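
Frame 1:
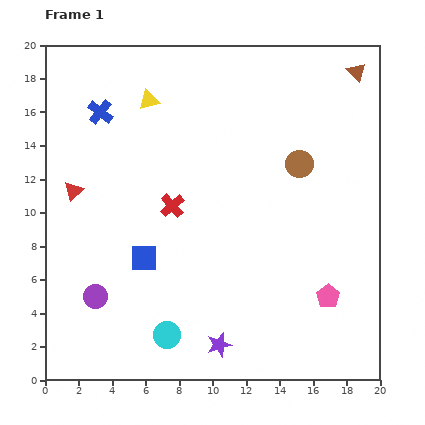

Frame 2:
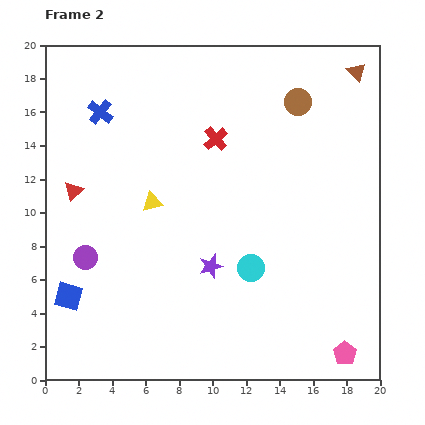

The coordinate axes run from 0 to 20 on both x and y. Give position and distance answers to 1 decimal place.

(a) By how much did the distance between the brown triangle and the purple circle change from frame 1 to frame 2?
-1.0

Distance in frame 1: 20.6. Distance in frame 2: 19.6.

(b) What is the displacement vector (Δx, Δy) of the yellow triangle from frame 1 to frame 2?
(0.2, -6.1)

The yellow triangle was at (6.2, 16.7) in frame 1 and (6.4, 10.6) in frame 2.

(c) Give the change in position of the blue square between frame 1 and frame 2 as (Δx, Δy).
(-4.5, -2.3)

The blue square was at (5.9, 7.3) in frame 1 and (1.4, 5.0) in frame 2.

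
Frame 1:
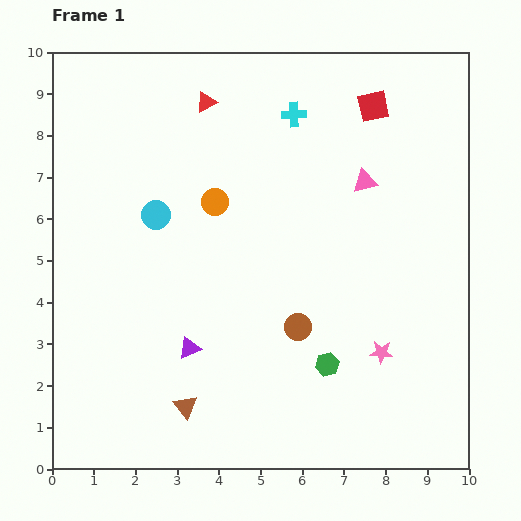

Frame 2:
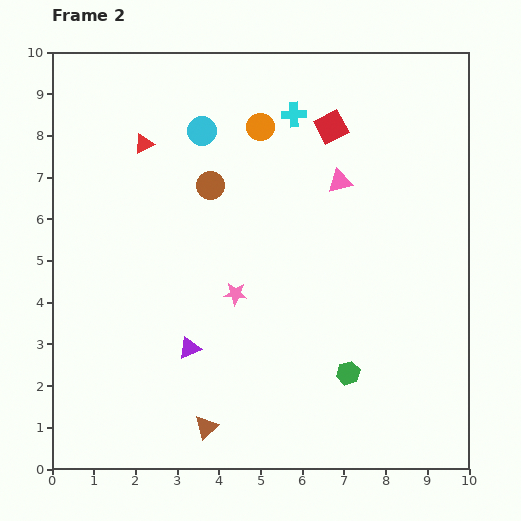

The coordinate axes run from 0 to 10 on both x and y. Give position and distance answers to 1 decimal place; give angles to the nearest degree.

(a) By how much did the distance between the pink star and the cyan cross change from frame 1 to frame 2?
-1.6

Distance in frame 1: 6.1. Distance in frame 2: 4.5.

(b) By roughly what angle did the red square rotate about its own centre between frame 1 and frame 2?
15° counter-clockwise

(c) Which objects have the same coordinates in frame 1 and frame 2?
the cyan cross, the purple triangle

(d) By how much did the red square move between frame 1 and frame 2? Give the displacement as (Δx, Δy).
(-1.0, -0.5)

The red square was at (7.7, 8.7) in frame 1 and (6.7, 8.2) in frame 2.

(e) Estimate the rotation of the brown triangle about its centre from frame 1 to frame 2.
26° clockwise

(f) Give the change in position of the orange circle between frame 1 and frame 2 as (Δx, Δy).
(1.1, 1.8)

The orange circle was at (3.9, 6.4) in frame 1 and (5.0, 8.2) in frame 2.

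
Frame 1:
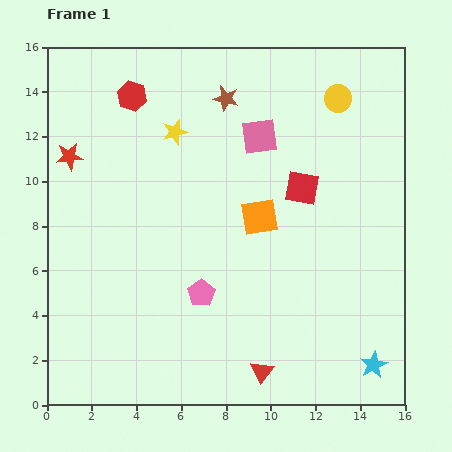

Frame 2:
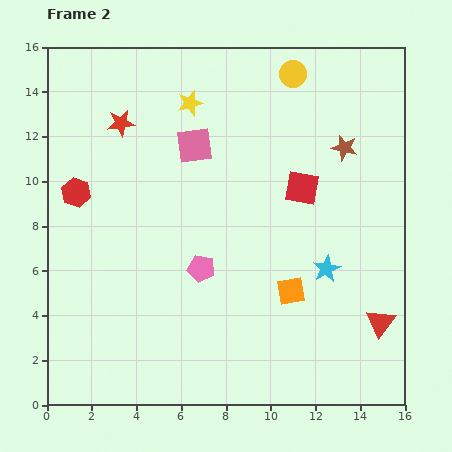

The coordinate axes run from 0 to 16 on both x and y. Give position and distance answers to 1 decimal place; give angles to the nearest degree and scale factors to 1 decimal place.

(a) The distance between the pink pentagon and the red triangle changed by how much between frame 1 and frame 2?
+4.0

Distance in frame 1: 4.4. Distance in frame 2: 8.4.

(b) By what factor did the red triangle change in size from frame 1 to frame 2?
1.3×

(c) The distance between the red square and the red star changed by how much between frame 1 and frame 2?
-1.9

Distance in frame 1: 10.5. Distance in frame 2: 8.6.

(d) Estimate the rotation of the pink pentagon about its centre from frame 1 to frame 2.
26° counter-clockwise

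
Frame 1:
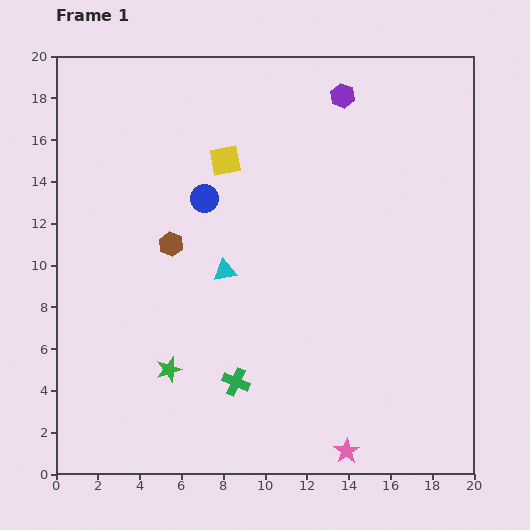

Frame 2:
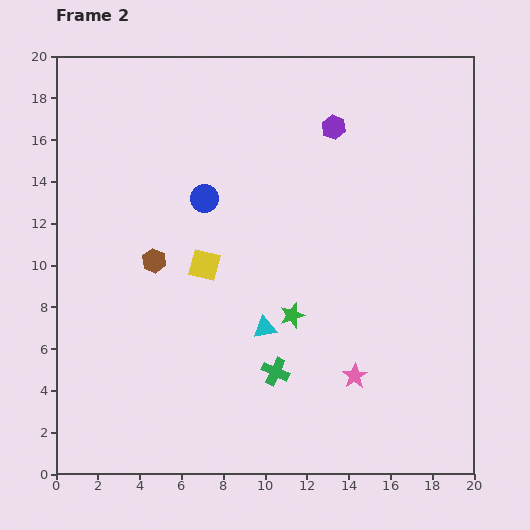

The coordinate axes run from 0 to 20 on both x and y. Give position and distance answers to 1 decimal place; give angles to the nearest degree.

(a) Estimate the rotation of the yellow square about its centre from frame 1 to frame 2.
25° clockwise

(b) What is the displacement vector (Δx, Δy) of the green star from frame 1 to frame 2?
(5.9, 2.6)

The green star was at (5.4, 5.0) in frame 1 and (11.3, 7.6) in frame 2.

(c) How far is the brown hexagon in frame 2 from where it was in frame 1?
1.1

The brown hexagon moved from (5.5, 11.0) to (4.7, 10.2), a distance of √(0.8² + 0.8²) ≈ 1.1.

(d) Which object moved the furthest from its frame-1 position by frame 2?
the green star

(moved 6.4; next 5.1)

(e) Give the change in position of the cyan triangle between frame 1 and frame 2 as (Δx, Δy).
(1.9, -2.7)

The cyan triangle was at (8.1, 9.7) in frame 1 and (10.0, 7.0) in frame 2.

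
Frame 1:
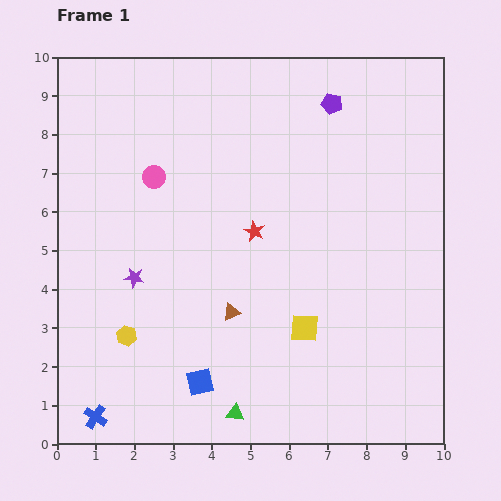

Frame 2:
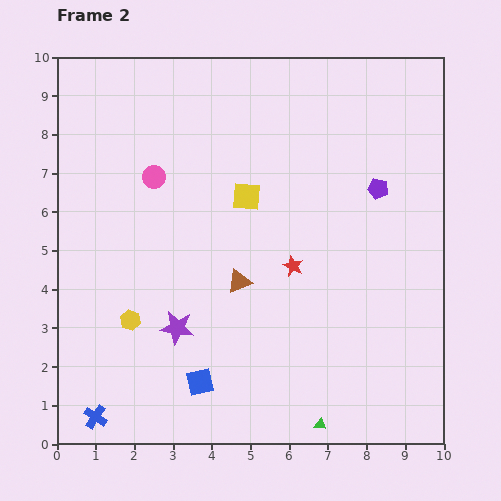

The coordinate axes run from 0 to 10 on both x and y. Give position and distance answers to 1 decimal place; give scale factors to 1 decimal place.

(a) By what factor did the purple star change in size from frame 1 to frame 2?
1.7×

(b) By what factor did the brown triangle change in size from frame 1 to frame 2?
1.4×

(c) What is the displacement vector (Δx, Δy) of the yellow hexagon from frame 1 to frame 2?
(0.1, 0.4)

The yellow hexagon was at (1.8, 2.8) in frame 1 and (1.9, 3.2) in frame 2.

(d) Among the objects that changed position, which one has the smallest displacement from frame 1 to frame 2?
the yellow hexagon

(moved 0.4)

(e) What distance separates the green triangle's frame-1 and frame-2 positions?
2.2

The green triangle moved from (4.6, 0.8) to (6.8, 0.5), a distance of √(2.2² + 0.3²) ≈ 2.2.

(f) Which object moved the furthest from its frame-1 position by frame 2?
the yellow square

(moved 3.7; next 2.5)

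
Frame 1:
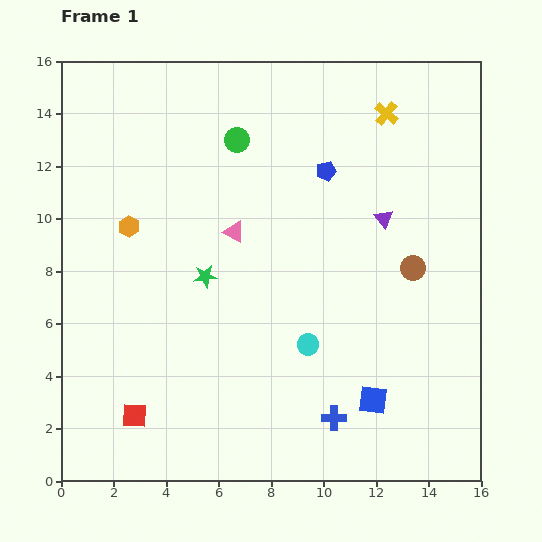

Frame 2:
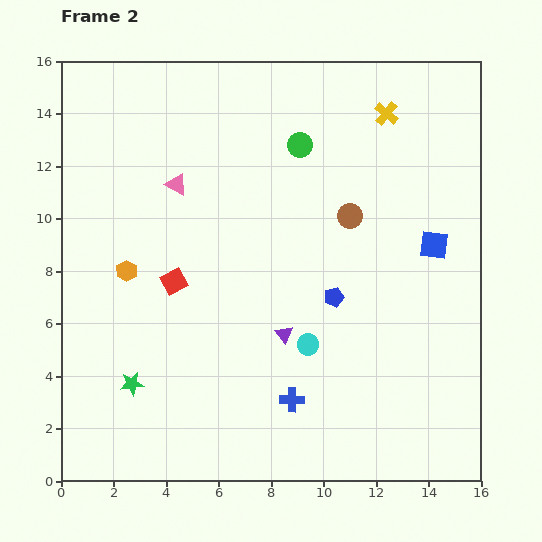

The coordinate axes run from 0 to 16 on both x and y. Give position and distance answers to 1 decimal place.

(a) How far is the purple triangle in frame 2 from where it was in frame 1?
5.8

The purple triangle moved from (12.3, 10.0) to (8.5, 5.6), a distance of √(3.8² + 4.4²) ≈ 5.8.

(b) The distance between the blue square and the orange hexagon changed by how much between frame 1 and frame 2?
+0.3

Distance in frame 1: 11.4. Distance in frame 2: 11.7.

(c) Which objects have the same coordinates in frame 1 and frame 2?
the yellow cross, the cyan circle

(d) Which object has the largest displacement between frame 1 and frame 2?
the blue square

(moved 6.3; next 5.8)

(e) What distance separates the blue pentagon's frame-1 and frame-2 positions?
4.8

The blue pentagon moved from (10.1, 11.8) to (10.4, 7.0), a distance of √(0.3² + 4.8²) ≈ 4.8.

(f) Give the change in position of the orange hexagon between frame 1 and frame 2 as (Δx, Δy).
(-0.1, -1.7)

The orange hexagon was at (2.6, 9.7) in frame 1 and (2.5, 8.0) in frame 2.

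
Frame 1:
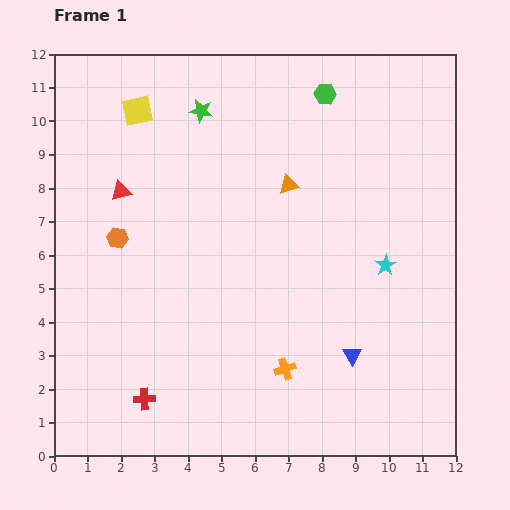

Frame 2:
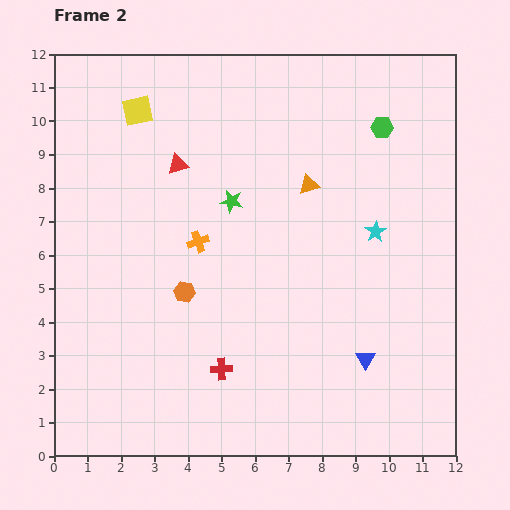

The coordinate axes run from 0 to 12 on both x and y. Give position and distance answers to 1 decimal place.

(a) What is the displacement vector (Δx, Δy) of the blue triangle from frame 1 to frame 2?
(0.4, -0.1)

The blue triangle was at (8.9, 3.0) in frame 1 and (9.3, 2.9) in frame 2.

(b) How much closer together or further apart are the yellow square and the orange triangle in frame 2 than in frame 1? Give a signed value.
+0.6

Distance in frame 1: 5.0. Distance in frame 2: 5.6.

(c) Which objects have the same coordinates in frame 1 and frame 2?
the yellow square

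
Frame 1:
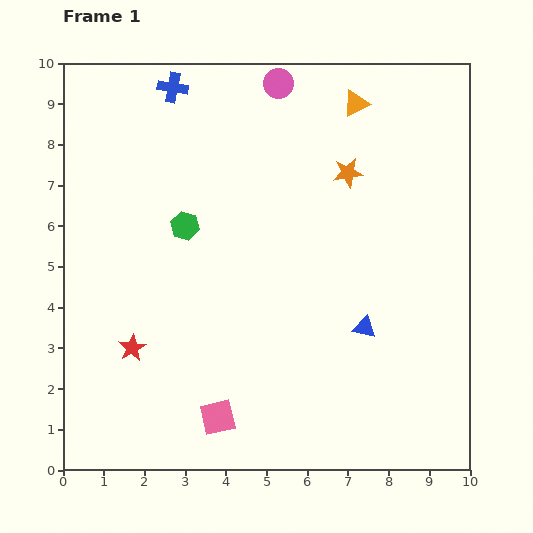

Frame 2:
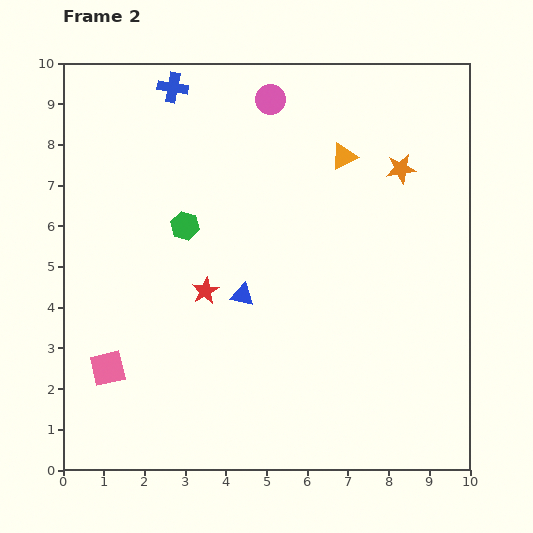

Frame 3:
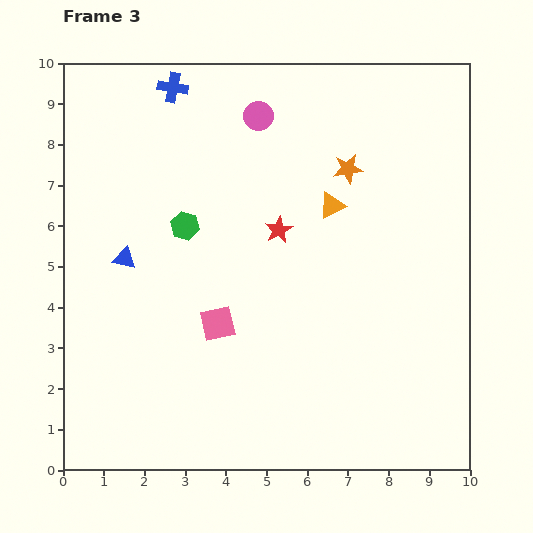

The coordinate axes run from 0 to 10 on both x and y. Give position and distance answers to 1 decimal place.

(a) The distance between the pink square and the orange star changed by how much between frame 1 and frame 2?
+1.9

Distance in frame 1: 6.8. Distance in frame 2: 8.7.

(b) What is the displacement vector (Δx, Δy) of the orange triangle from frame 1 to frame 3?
(-0.6, -2.5)

The orange triangle was at (7.2, 9.0) in frame 1 and (6.6, 6.5) in frame 3.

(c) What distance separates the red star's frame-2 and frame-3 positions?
2.3

The red star moved from (3.5, 4.4) to (5.3, 5.9), a distance of √(1.8² + 1.5²) ≈ 2.3.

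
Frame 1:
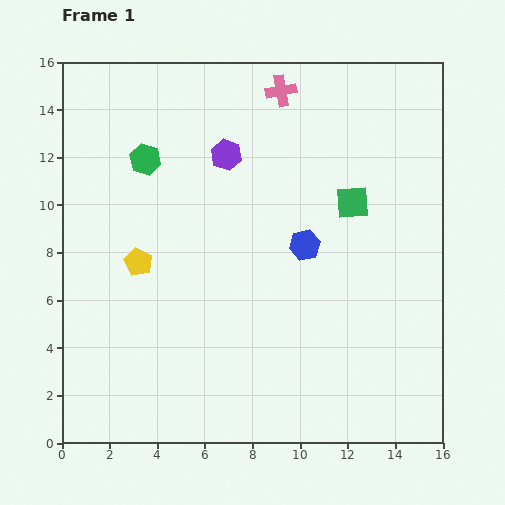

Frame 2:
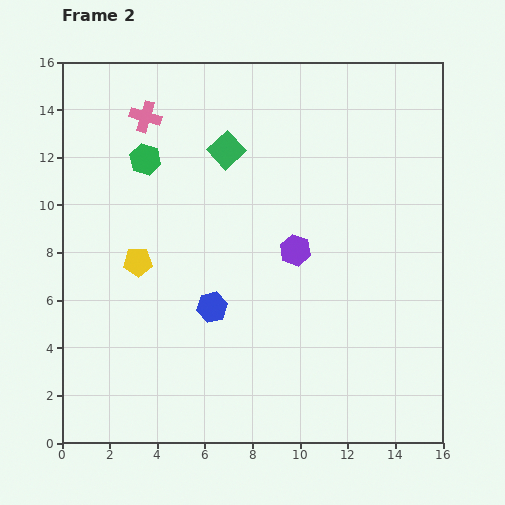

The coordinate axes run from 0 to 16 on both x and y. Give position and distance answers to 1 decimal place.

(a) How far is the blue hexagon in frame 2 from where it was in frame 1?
4.7

The blue hexagon moved from (10.2, 8.3) to (6.3, 5.7), a distance of √(3.9² + 2.6²) ≈ 4.7.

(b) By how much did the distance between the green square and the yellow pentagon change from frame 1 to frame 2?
-3.3

Distance in frame 1: 9.3. Distance in frame 2: 6.0.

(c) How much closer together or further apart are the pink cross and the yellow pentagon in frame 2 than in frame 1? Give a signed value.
-3.3

Distance in frame 1: 9.4. Distance in frame 2: 6.1.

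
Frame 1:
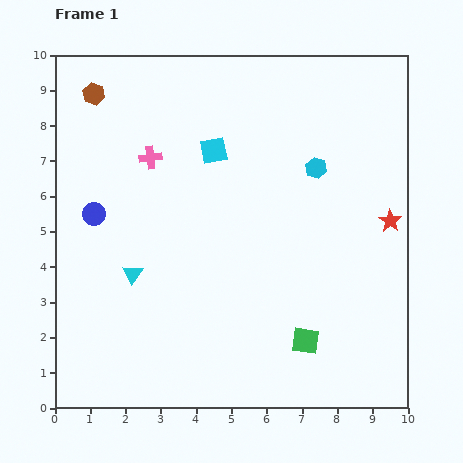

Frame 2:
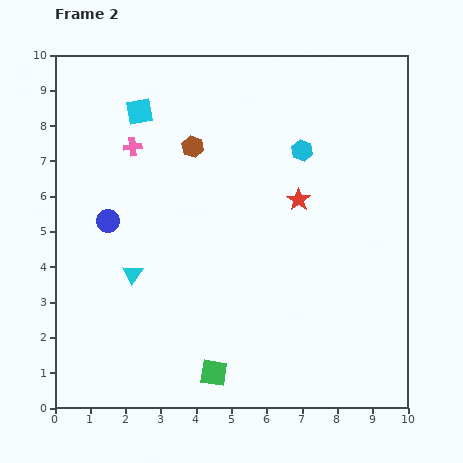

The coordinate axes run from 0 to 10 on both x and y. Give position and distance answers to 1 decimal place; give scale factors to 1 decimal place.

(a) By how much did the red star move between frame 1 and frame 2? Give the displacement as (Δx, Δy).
(-2.6, 0.6)

The red star was at (9.5, 5.3) in frame 1 and (6.9, 5.9) in frame 2.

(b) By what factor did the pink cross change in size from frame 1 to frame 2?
0.8×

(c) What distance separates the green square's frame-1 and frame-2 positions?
2.8

The green square moved from (7.1, 1.9) to (4.5, 1.0), a distance of √(2.6² + 0.9²) ≈ 2.8.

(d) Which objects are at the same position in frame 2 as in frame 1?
the cyan triangle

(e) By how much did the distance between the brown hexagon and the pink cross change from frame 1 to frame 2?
-0.7

Distance in frame 1: 2.4. Distance in frame 2: 1.7.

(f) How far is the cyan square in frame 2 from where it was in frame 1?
2.4

The cyan square moved from (4.5, 7.3) to (2.4, 8.4), a distance of √(2.1² + 1.1²) ≈ 2.4.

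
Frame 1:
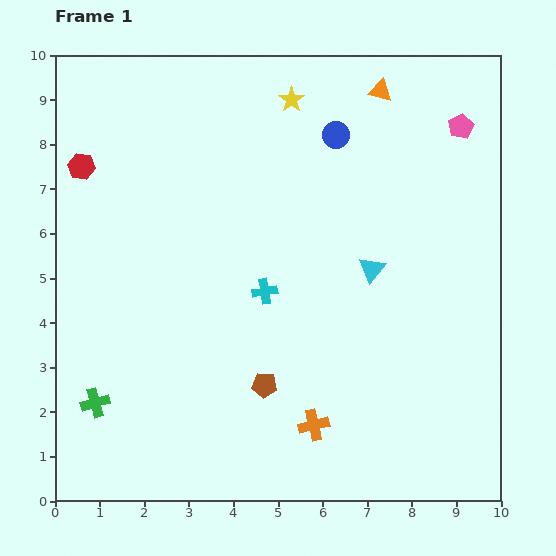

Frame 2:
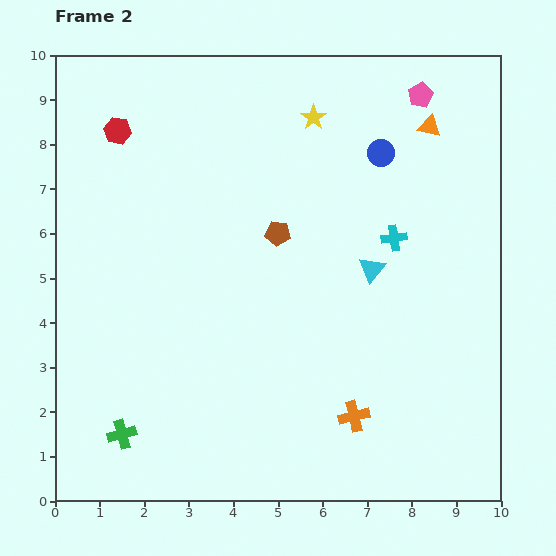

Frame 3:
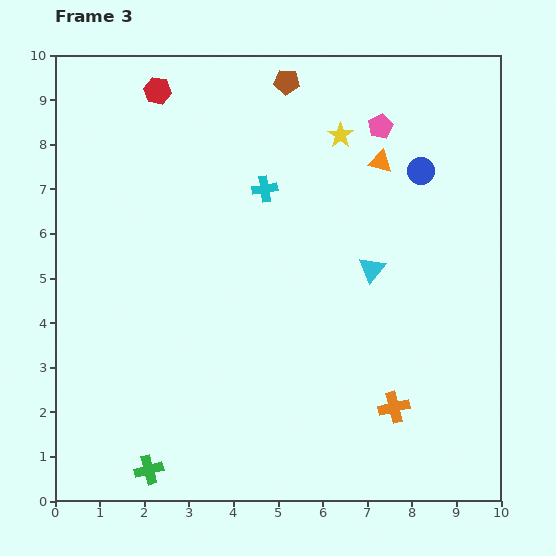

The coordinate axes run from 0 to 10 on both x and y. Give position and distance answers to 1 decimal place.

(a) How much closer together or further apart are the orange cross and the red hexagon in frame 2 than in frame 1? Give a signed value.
+0.5

Distance in frame 1: 7.8. Distance in frame 2: 8.3.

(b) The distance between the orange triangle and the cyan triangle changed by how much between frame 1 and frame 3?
-1.6

Distance in frame 1: 4.0. Distance in frame 3: 2.4.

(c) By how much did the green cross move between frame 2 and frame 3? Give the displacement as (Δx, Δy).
(0.6, -0.8)

The green cross was at (1.5, 1.5) in frame 2 and (2.1, 0.7) in frame 3.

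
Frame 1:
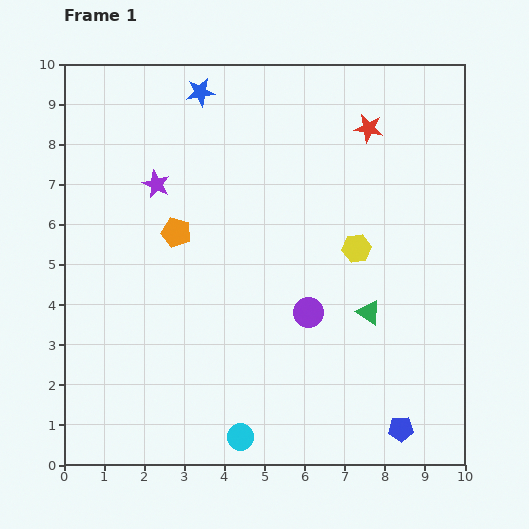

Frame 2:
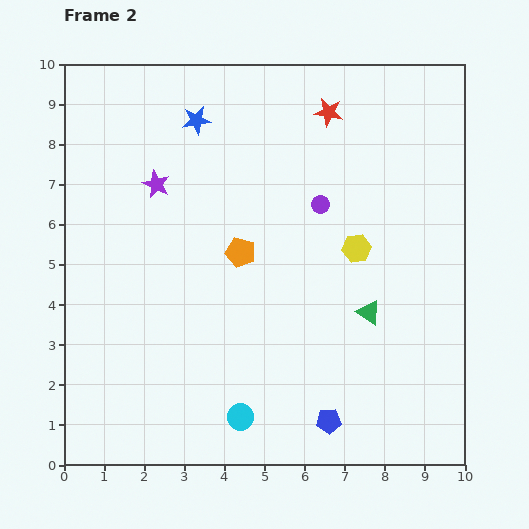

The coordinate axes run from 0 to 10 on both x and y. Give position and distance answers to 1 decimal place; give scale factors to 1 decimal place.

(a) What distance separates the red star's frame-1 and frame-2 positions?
1.1

The red star moved from (7.6, 8.4) to (6.6, 8.8), a distance of √(1.0² + 0.4²) ≈ 1.1.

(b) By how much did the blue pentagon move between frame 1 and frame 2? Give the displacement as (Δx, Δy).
(-1.8, 0.2)

The blue pentagon was at (8.4, 0.9) in frame 1 and (6.6, 1.1) in frame 2.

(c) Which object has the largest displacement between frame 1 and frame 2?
the purple circle

(moved 2.7; next 1.8)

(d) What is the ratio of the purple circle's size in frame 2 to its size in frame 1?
0.6×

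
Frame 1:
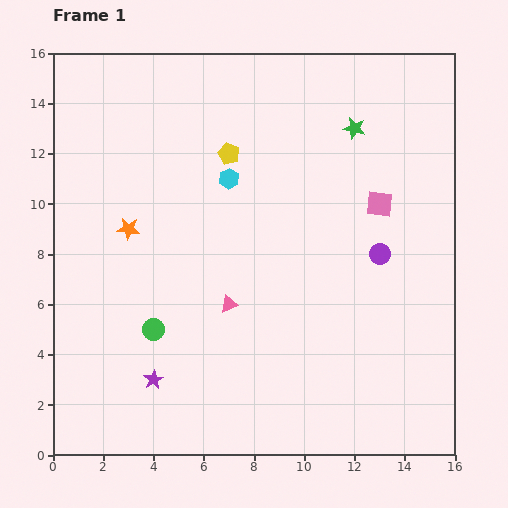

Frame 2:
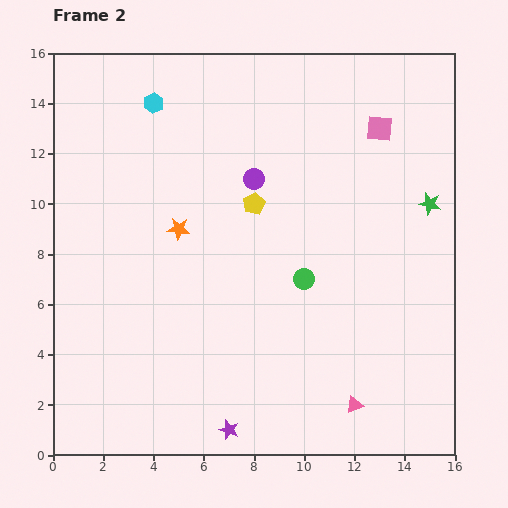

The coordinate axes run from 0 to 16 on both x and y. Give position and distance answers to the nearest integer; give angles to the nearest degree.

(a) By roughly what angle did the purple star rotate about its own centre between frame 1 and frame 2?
23° counter-clockwise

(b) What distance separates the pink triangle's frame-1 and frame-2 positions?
6

The pink triangle moved from (7, 6) to (12, 2), a distance of √(5² + 4²) ≈ 6.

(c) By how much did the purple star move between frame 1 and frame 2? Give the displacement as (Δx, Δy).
(3, -2)

The purple star was at (4, 3) in frame 1 and (7, 1) in frame 2.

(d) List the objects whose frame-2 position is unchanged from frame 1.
none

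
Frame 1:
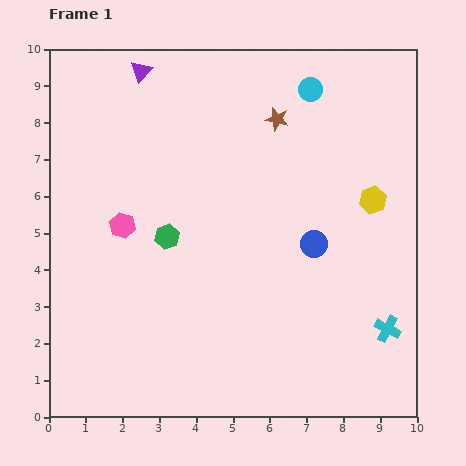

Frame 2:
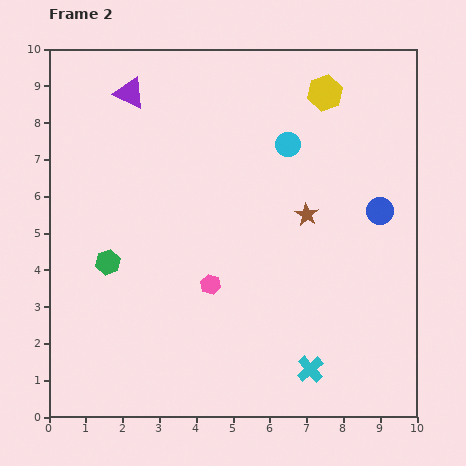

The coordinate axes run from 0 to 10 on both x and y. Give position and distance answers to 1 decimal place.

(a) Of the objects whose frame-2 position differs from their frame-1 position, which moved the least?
the purple triangle

(moved 0.7)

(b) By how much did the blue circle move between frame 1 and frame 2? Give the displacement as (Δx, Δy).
(1.8, 0.9)

The blue circle was at (7.2, 4.7) in frame 1 and (9.0, 5.6) in frame 2.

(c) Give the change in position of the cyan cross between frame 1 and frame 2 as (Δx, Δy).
(-2.1, -1.1)

The cyan cross was at (9.2, 2.4) in frame 1 and (7.1, 1.3) in frame 2.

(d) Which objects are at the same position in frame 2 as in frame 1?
none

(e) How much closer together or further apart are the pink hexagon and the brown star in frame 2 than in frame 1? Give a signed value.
-1.9

Distance in frame 1: 5.1. Distance in frame 2: 3.2.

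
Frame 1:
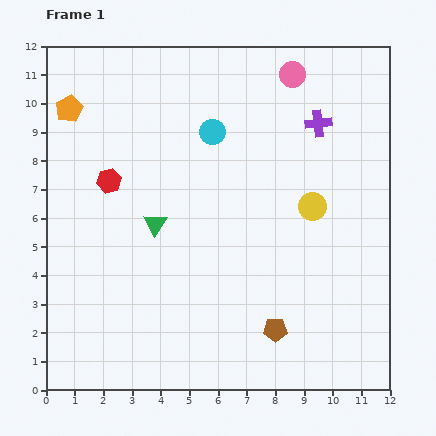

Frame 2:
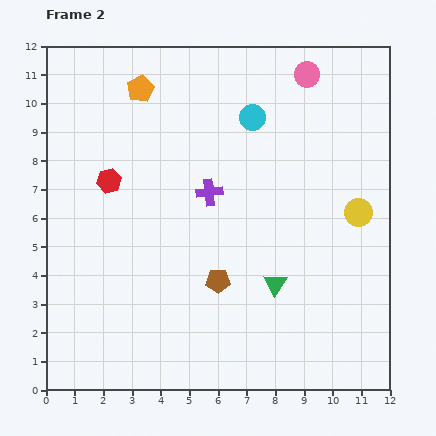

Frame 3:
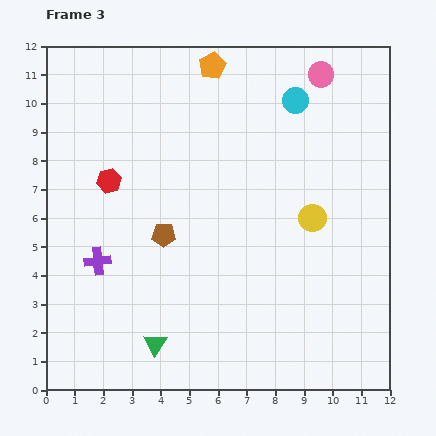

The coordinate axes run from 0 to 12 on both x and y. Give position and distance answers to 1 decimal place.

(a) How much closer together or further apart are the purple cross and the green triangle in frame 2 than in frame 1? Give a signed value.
-2.8

Distance in frame 1: 6.7. Distance in frame 2: 3.9.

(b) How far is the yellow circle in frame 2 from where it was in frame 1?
1.6

The yellow circle moved from (9.3, 6.4) to (10.9, 6.2), a distance of √(1.6² + 0.2²) ≈ 1.6.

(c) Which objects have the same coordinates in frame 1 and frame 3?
the red hexagon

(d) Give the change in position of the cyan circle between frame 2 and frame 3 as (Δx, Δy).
(1.5, 0.6)

The cyan circle was at (7.2, 9.5) in frame 2 and (8.7, 10.1) in frame 3.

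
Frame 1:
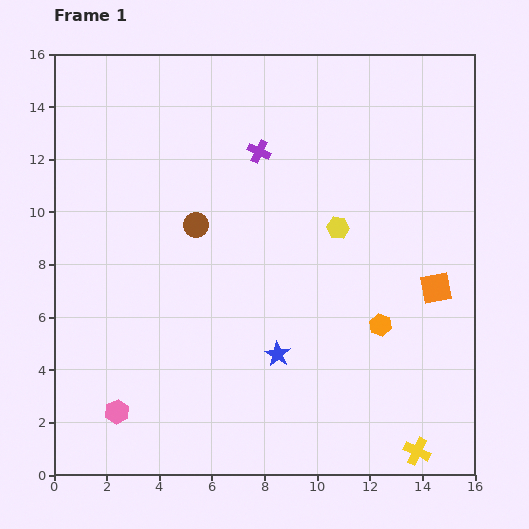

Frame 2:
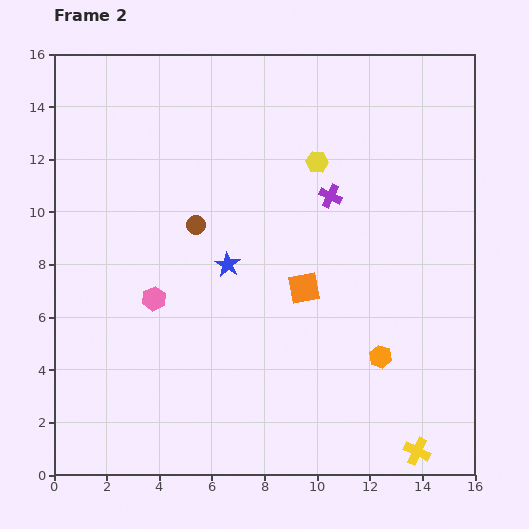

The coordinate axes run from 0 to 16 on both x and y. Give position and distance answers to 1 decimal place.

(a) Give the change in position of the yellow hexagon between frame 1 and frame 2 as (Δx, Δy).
(-0.8, 2.5)

The yellow hexagon was at (10.8, 9.4) in frame 1 and (10.0, 11.9) in frame 2.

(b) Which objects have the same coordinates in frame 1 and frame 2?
the brown circle, the yellow cross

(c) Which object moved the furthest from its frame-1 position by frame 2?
the orange square

(moved 5.0; next 4.5)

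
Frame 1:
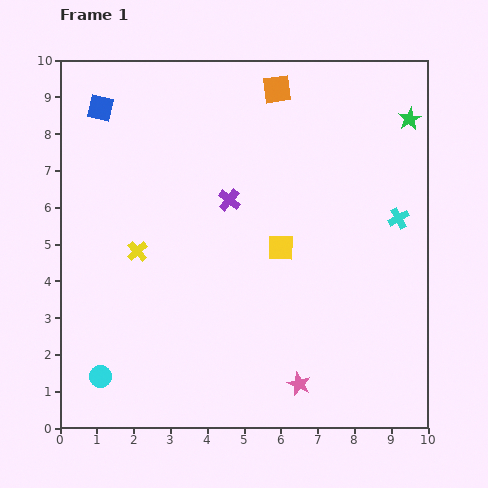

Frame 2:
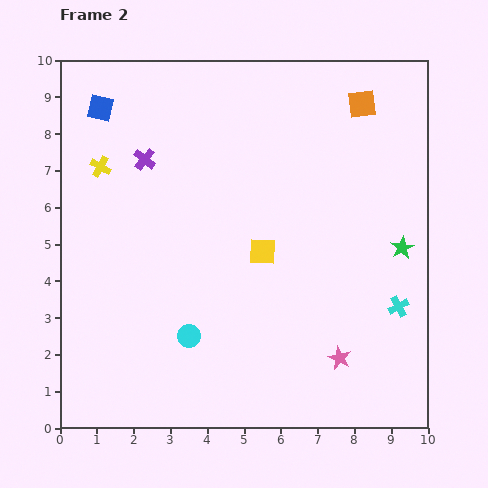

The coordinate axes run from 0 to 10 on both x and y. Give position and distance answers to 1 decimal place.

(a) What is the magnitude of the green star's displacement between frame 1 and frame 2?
3.5

The green star moved from (9.5, 8.4) to (9.3, 4.9), a distance of √(0.2² + 3.5²) ≈ 3.5.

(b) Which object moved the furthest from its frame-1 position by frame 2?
the green star

(moved 3.5; next 2.6)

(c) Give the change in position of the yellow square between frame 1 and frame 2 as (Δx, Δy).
(-0.5, -0.1)

The yellow square was at (6.0, 4.9) in frame 1 and (5.5, 4.8) in frame 2.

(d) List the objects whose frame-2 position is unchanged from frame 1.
the blue square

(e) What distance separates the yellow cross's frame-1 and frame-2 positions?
2.5

The yellow cross moved from (2.1, 4.8) to (1.1, 7.1), a distance of √(1.0² + 2.3²) ≈ 2.5.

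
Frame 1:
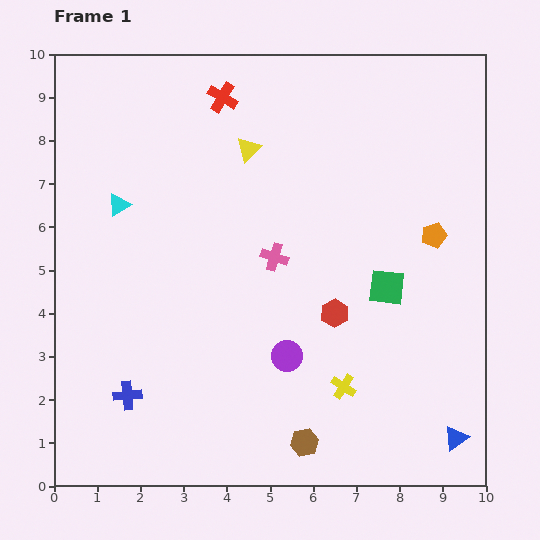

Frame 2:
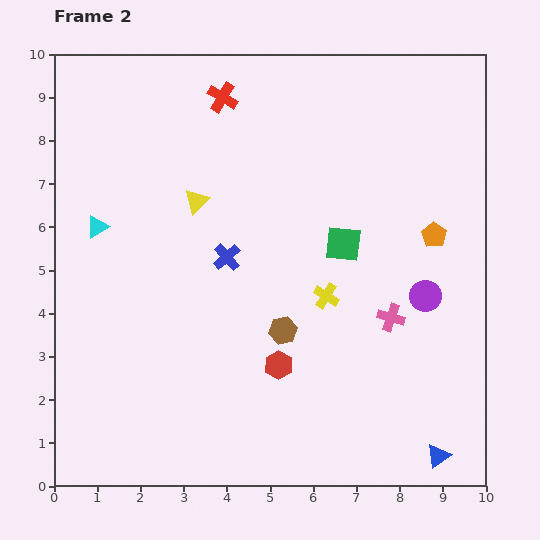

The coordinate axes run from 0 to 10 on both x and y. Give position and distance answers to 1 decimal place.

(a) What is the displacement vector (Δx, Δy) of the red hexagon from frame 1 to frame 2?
(-1.3, -1.2)

The red hexagon was at (6.5, 4.0) in frame 1 and (5.2, 2.8) in frame 2.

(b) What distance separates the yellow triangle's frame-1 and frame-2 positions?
1.7

The yellow triangle moved from (4.5, 7.8) to (3.3, 6.6), a distance of √(1.2² + 1.2²) ≈ 1.7.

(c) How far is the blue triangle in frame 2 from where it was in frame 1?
0.6

The blue triangle moved from (9.3, 1.1) to (8.9, 0.7), a distance of √(0.4² + 0.4²) ≈ 0.6.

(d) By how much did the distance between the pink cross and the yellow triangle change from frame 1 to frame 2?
+2.6

Distance in frame 1: 2.6. Distance in frame 2: 5.2.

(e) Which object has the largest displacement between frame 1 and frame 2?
the blue cross

(moved 3.9; next 3.5)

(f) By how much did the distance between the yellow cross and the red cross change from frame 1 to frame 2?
-2.1

Distance in frame 1: 7.3. Distance in frame 2: 5.2.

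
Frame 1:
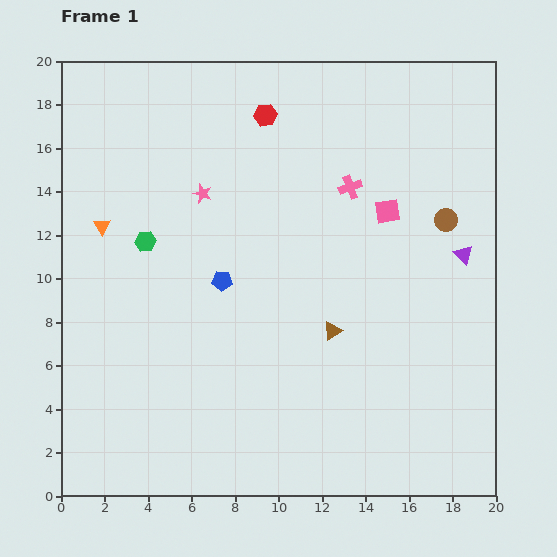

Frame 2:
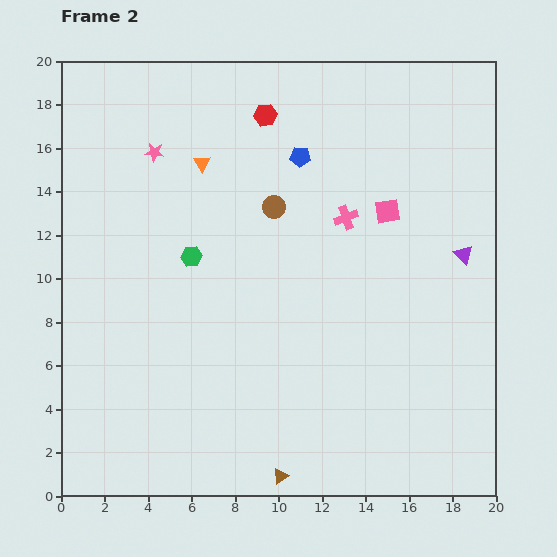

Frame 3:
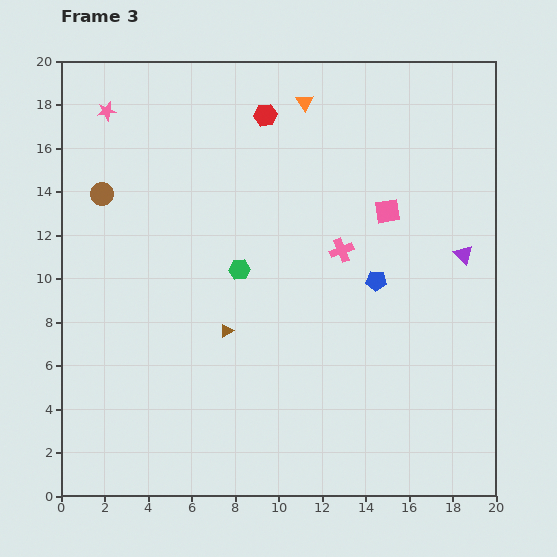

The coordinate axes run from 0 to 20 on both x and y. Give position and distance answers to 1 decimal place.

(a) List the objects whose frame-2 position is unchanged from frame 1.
the pink square, the purple triangle, the red hexagon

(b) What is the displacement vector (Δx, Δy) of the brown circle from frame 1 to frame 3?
(-15.8, 1.2)

The brown circle was at (17.7, 12.7) in frame 1 and (1.9, 13.9) in frame 3.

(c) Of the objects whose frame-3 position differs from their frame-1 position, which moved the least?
the pink cross

(moved 2.9)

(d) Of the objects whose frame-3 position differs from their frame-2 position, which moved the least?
the pink cross

(moved 1.5)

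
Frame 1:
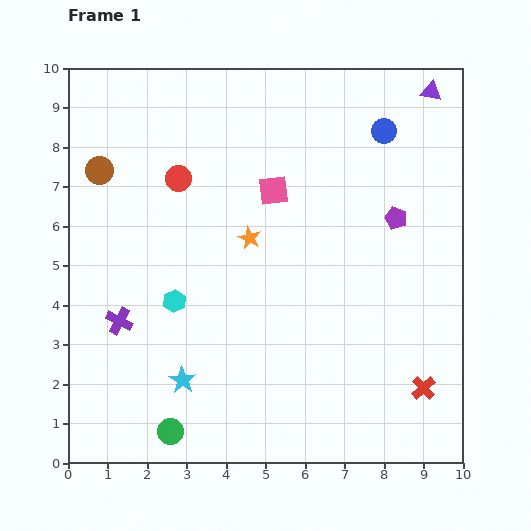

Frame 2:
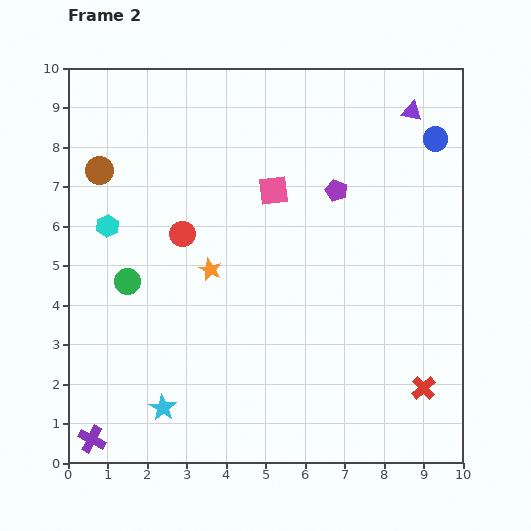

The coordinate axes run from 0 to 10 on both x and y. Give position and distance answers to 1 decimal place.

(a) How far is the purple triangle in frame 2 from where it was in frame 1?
0.7

The purple triangle moved from (9.2, 9.4) to (8.7, 8.9), a distance of √(0.5² + 0.5²) ≈ 0.7.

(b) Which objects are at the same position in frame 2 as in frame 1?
the pink square, the brown circle, the red cross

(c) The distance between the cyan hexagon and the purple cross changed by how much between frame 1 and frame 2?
+3.9

Distance in frame 1: 1.5. Distance in frame 2: 5.4.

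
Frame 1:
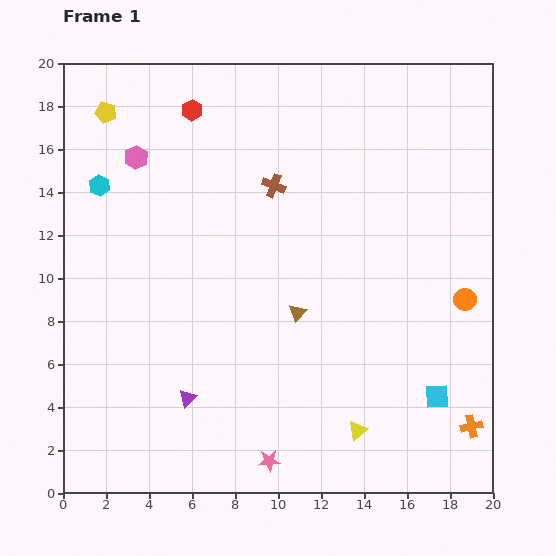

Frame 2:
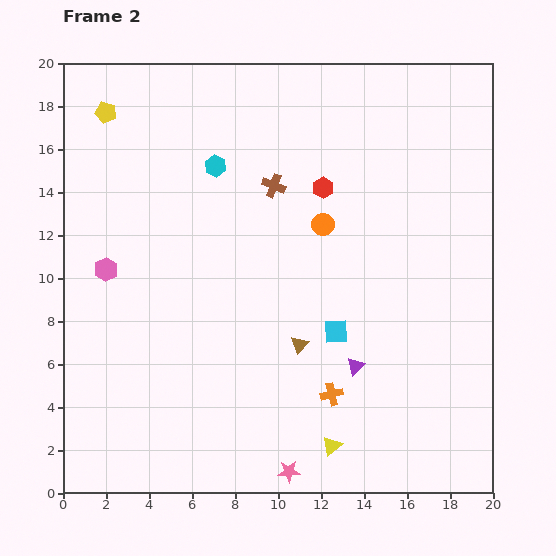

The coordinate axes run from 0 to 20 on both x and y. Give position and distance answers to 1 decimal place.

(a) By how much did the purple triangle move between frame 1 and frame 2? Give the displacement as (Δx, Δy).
(7.8, 1.5)

The purple triangle was at (5.8, 4.4) in frame 1 and (13.6, 5.9) in frame 2.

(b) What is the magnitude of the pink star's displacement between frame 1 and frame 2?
1.0

The pink star moved from (9.6, 1.5) to (10.5, 1.0), a distance of √(0.9² + 0.5²) ≈ 1.0.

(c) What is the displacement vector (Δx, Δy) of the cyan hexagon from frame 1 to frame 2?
(5.4, 0.9)

The cyan hexagon was at (1.7, 14.3) in frame 1 and (7.1, 15.2) in frame 2.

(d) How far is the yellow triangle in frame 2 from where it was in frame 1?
1.4

The yellow triangle moved from (13.7, 2.9) to (12.5, 2.2), a distance of √(1.2² + 0.7²) ≈ 1.4.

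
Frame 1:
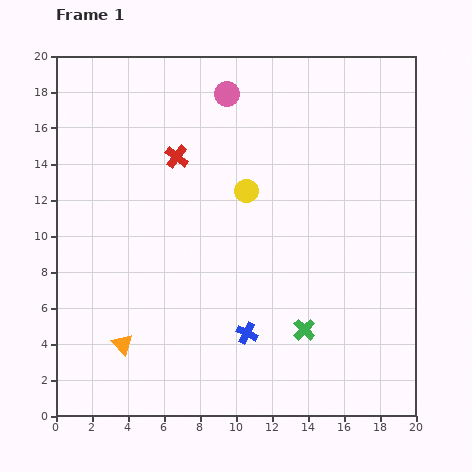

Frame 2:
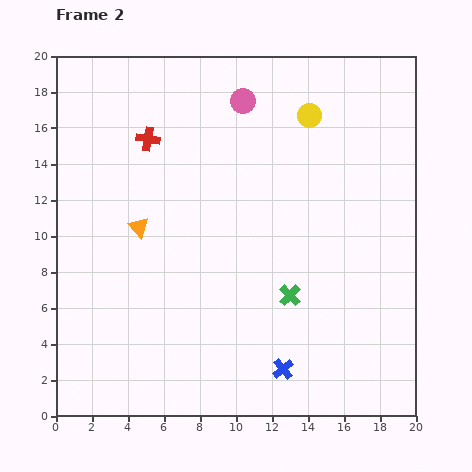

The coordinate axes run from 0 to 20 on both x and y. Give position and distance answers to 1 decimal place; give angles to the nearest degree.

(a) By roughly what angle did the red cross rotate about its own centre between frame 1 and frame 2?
27° counter-clockwise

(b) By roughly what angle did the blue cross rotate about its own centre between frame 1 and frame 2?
23° clockwise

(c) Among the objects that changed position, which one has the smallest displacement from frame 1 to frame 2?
the pink circle

(moved 1.0)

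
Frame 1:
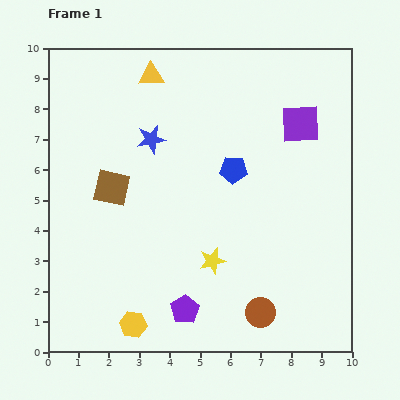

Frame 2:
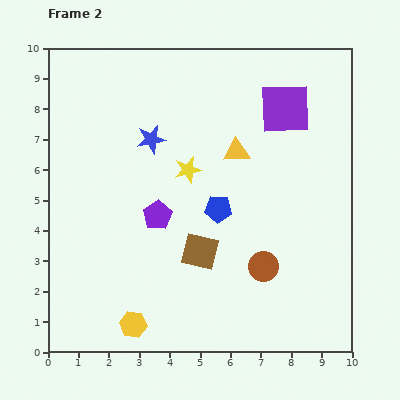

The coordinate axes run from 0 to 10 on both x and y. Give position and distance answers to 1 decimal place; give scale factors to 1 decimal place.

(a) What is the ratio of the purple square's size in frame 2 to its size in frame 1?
1.3×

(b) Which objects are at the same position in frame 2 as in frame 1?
the yellow hexagon, the blue star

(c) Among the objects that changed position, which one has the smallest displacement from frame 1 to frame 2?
the purple square

(moved 0.7)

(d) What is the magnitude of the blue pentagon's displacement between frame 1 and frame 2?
1.4

The blue pentagon moved from (6.1, 6.0) to (5.6, 4.7), a distance of √(0.5² + 1.3²) ≈ 1.4.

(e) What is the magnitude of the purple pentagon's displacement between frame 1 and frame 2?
3.2

The purple pentagon moved from (4.5, 1.4) to (3.6, 4.5), a distance of √(0.9² + 3.1²) ≈ 3.2.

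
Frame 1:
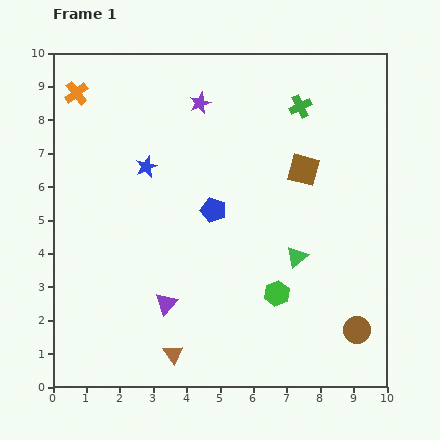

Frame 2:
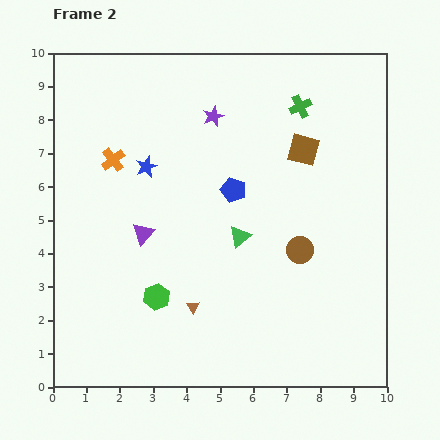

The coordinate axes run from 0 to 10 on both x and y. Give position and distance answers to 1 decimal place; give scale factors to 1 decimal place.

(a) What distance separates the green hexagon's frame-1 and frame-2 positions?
3.6

The green hexagon moved from (6.7, 2.8) to (3.1, 2.7), a distance of √(3.6² + 0.1²) ≈ 3.6.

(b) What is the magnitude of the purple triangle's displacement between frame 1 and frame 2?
2.2

The purple triangle moved from (3.4, 2.5) to (2.7, 4.6), a distance of √(0.7² + 2.1²) ≈ 2.2.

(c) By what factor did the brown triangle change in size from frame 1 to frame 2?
0.7×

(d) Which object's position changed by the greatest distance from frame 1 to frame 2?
the green hexagon

(moved 3.6; next 2.9)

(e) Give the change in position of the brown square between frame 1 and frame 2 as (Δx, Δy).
(0.0, 0.6)

The brown square was at (7.5, 6.5) in frame 1 and (7.5, 7.1) in frame 2.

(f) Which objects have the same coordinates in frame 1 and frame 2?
the blue star, the green cross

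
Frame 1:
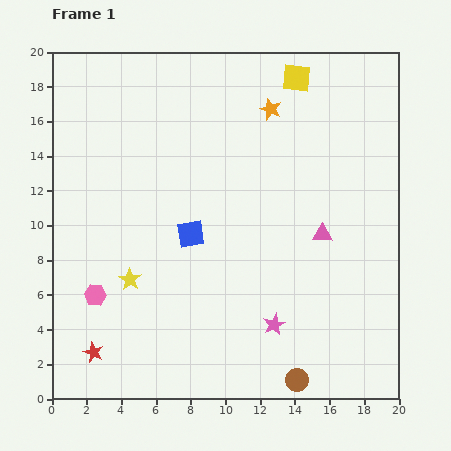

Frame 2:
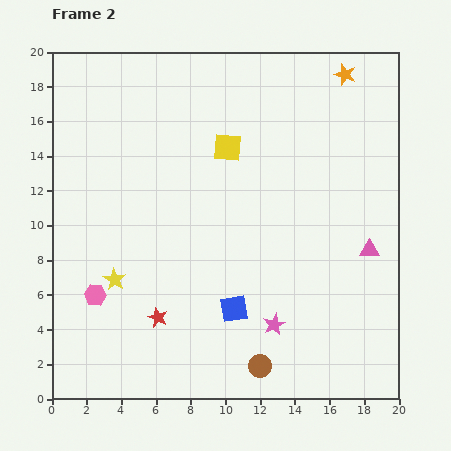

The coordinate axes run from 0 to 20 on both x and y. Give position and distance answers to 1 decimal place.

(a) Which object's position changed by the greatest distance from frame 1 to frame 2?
the yellow square

(moved 5.7; next 5.0)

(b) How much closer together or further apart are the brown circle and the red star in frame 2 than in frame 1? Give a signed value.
-5.3

Distance in frame 1: 11.8. Distance in frame 2: 6.5.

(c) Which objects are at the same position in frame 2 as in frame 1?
the pink star, the pink hexagon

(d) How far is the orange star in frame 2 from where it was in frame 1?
4.7

The orange star moved from (12.6, 16.7) to (16.9, 18.7), a distance of √(4.3² + 2.0²) ≈ 4.7.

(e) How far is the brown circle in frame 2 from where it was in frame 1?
2.2

The brown circle moved from (14.1, 1.1) to (12.0, 1.9), a distance of √(2.1² + 0.8²) ≈ 2.2.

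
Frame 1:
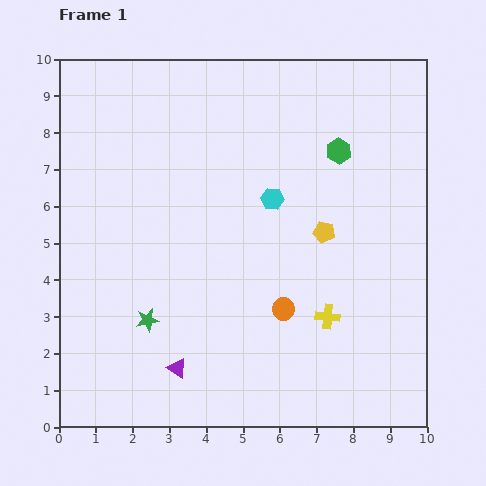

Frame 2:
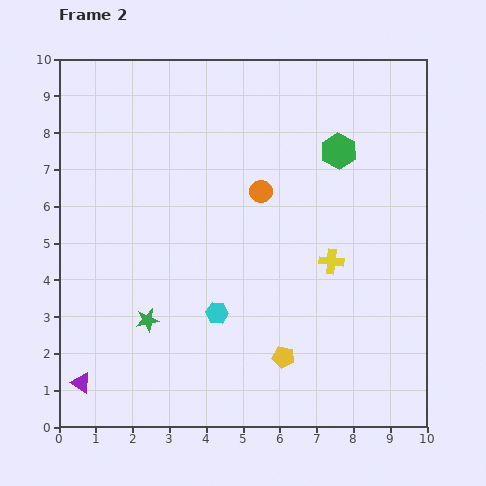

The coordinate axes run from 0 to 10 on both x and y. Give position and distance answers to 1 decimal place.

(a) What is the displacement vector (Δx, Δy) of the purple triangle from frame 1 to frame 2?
(-2.6, -0.4)

The purple triangle was at (3.2, 1.6) in frame 1 and (0.6, 1.2) in frame 2.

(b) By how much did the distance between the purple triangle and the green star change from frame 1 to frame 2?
+1.0

Distance in frame 1: 1.5. Distance in frame 2: 2.5.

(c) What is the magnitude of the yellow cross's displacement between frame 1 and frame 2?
1.5

The yellow cross moved from (7.3, 3.0) to (7.4, 4.5), a distance of √(0.1² + 1.5²) ≈ 1.5.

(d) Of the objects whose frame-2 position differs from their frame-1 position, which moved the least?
the yellow cross

(moved 1.5)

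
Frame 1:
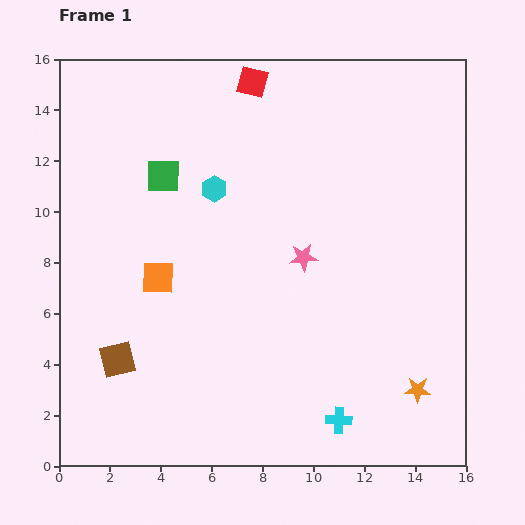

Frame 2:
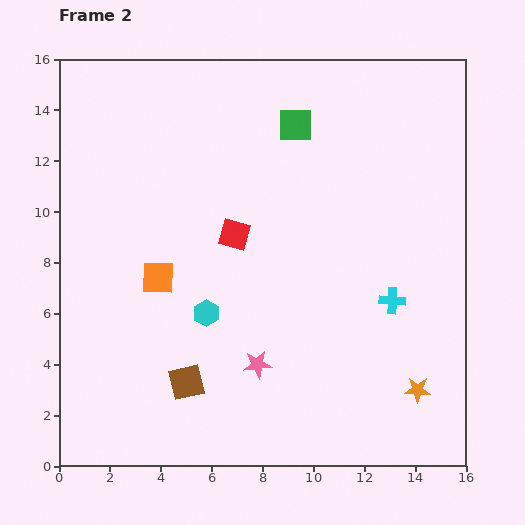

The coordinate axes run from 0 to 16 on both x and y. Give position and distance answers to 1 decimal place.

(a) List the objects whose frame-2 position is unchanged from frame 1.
the orange square, the orange star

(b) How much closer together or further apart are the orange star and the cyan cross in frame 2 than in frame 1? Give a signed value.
+0.3

Distance in frame 1: 3.3. Distance in frame 2: 3.6.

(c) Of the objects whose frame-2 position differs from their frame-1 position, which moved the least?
the brown square

(moved 2.8)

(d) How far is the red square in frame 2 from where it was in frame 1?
6.0

The red square moved from (7.6, 15.1) to (6.9, 9.1), a distance of √(0.7² + 6.0²) ≈ 6.0.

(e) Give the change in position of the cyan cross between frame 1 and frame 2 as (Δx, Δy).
(2.1, 4.7)

The cyan cross was at (11.0, 1.8) in frame 1 and (13.1, 6.5) in frame 2.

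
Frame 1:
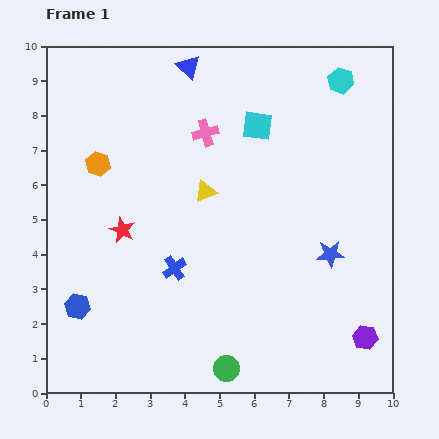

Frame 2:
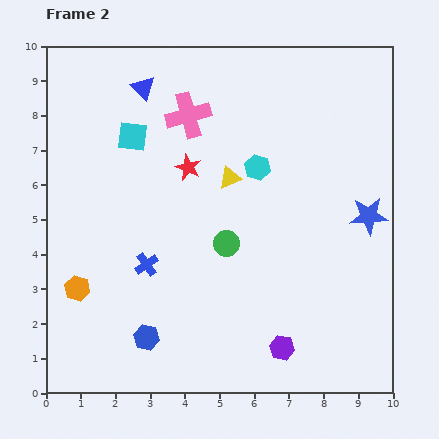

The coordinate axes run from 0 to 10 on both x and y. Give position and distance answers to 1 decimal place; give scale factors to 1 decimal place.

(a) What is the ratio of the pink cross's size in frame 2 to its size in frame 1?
1.7×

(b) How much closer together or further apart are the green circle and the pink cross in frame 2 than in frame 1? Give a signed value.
-2.9

Distance in frame 1: 6.8. Distance in frame 2: 3.9.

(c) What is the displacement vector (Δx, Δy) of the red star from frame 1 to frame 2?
(1.9, 1.8)

The red star was at (2.2, 4.7) in frame 1 and (4.1, 6.5) in frame 2.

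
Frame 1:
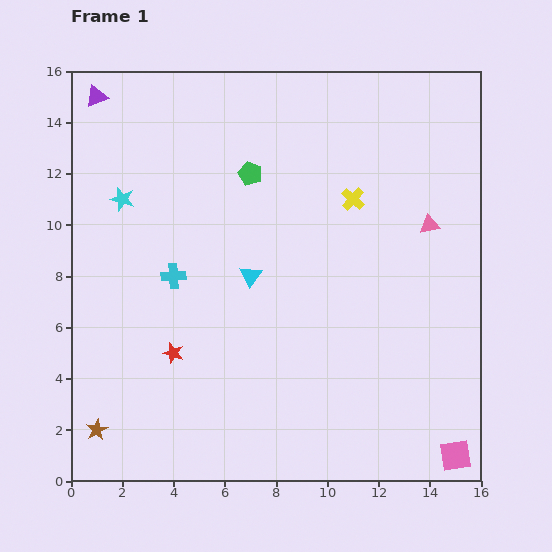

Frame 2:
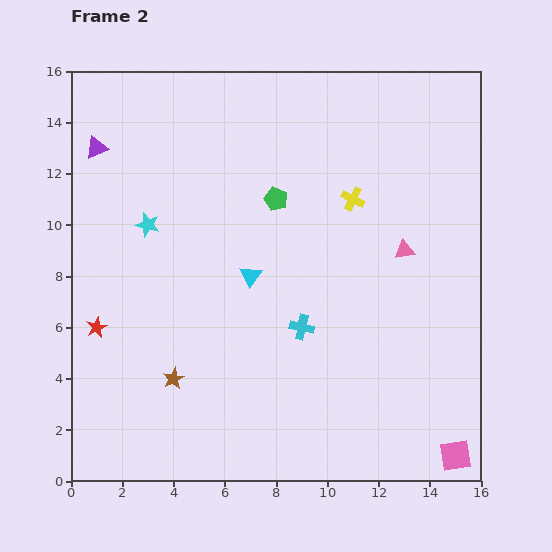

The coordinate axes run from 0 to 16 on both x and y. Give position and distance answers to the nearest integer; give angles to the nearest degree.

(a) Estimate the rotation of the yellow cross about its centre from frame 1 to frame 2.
16° counter-clockwise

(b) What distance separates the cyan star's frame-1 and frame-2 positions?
1

The cyan star moved from (2, 11) to (3, 10), a distance of √(1² + 1²) ≈ 1.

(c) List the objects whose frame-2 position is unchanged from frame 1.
the yellow cross, the cyan triangle, the pink square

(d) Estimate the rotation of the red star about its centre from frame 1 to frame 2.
29° clockwise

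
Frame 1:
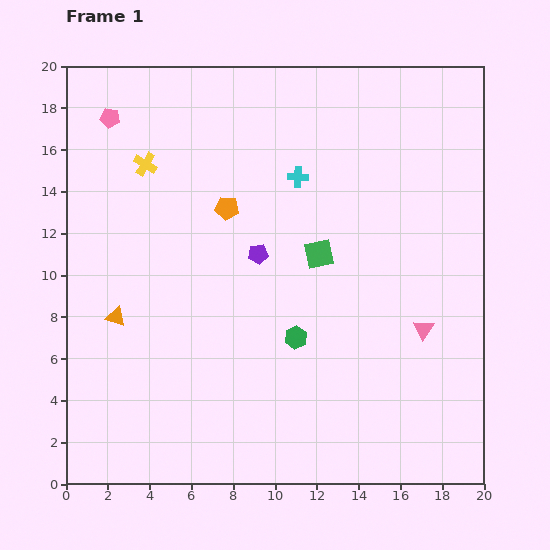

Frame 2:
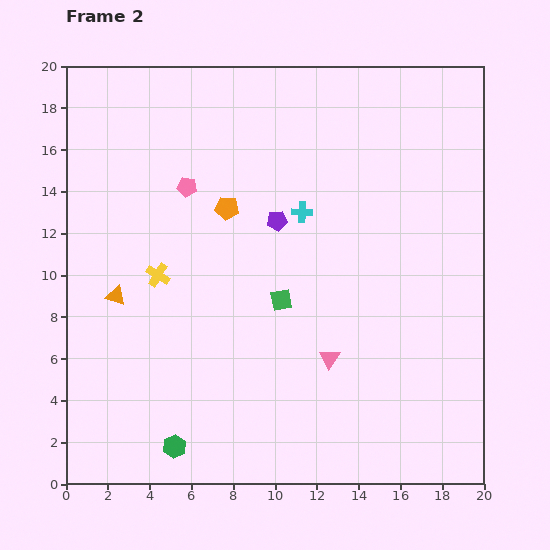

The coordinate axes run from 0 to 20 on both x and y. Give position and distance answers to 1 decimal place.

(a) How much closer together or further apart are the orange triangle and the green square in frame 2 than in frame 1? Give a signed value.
-2.3

Distance in frame 1: 10.2. Distance in frame 2: 7.9.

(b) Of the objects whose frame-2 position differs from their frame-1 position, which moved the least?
the orange triangle

(moved 1.0)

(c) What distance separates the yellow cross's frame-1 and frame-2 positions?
5.3

The yellow cross moved from (3.8, 15.3) to (4.4, 10.0), a distance of √(0.6² + 5.3²) ≈ 5.3.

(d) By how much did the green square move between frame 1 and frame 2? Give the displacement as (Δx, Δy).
(-1.8, -2.2)

The green square was at (12.1, 11.0) in frame 1 and (10.3, 8.8) in frame 2.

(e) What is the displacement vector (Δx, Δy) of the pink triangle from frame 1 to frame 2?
(-4.5, -1.4)

The pink triangle was at (17.1, 7.4) in frame 1 and (12.6, 6.0) in frame 2.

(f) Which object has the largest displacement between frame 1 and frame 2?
the green hexagon

(moved 7.8; next 5.3)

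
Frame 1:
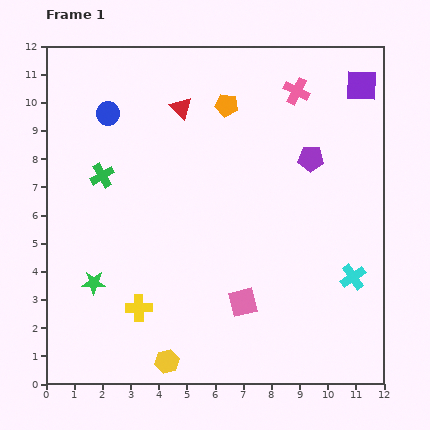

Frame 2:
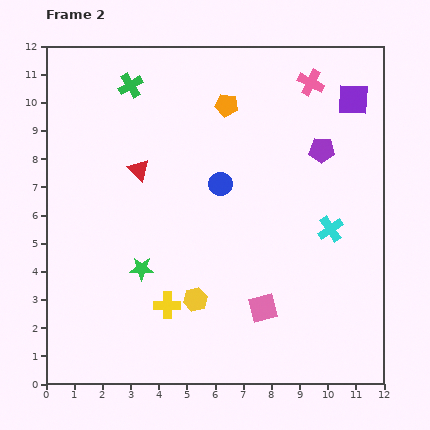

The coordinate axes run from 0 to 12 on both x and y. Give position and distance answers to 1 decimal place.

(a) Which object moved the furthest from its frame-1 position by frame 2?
the blue circle

(moved 4.7; next 3.4)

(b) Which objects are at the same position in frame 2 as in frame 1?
the orange pentagon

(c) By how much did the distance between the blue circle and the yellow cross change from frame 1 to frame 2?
-2.3

Distance in frame 1: 7.0. Distance in frame 2: 4.7.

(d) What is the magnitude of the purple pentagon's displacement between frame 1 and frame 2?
0.5

The purple pentagon moved from (9.4, 8.0) to (9.8, 8.3), a distance of √(0.4² + 0.3²) ≈ 0.5.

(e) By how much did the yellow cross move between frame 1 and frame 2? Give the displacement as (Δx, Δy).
(1.0, 0.1)

The yellow cross was at (3.3, 2.7) in frame 1 and (4.3, 2.8) in frame 2.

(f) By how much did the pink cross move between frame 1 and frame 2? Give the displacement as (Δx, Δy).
(0.5, 0.3)

The pink cross was at (8.9, 10.4) in frame 1 and (9.4, 10.7) in frame 2.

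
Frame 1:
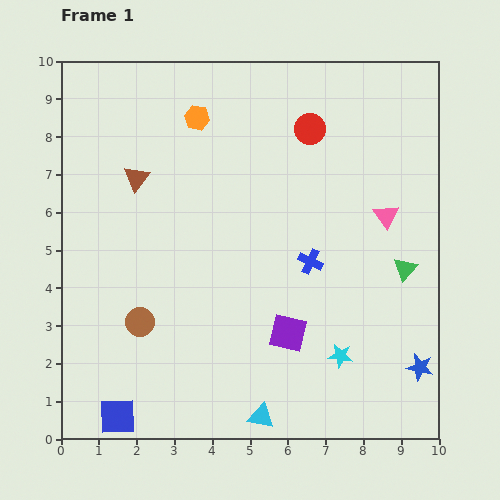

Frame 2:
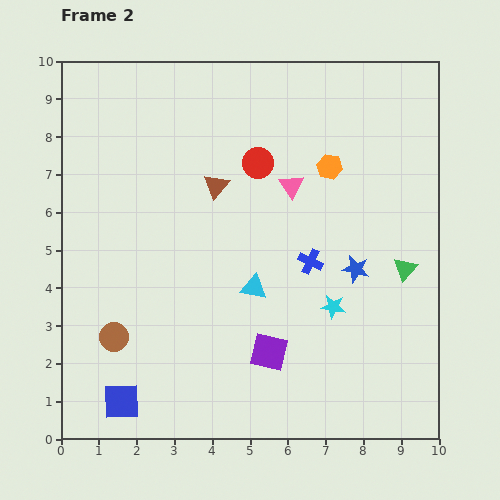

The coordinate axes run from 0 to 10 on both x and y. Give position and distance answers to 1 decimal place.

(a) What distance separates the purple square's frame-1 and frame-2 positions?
0.7

The purple square moved from (6.0, 2.8) to (5.5, 2.3), a distance of √(0.5² + 0.5²) ≈ 0.7.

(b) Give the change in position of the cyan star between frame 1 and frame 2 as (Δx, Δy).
(-0.2, 1.3)

The cyan star was at (7.4, 2.2) in frame 1 and (7.2, 3.5) in frame 2.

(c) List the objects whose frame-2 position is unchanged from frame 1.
the blue cross, the green triangle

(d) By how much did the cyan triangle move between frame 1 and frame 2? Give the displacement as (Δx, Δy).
(-0.2, 3.4)

The cyan triangle was at (5.3, 0.6) in frame 1 and (5.1, 4.0) in frame 2.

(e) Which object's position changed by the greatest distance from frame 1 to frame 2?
the orange hexagon

(moved 3.7; next 3.4)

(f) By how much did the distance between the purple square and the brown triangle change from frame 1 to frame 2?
-1.1

Distance in frame 1: 5.7. Distance in frame 2: 4.6.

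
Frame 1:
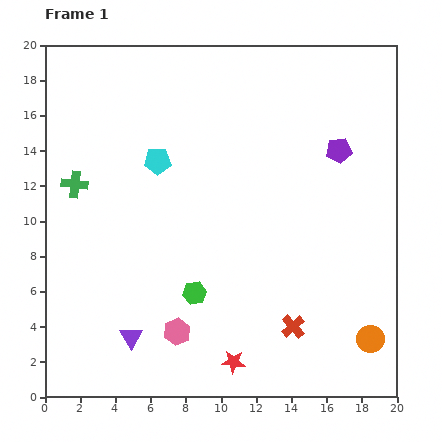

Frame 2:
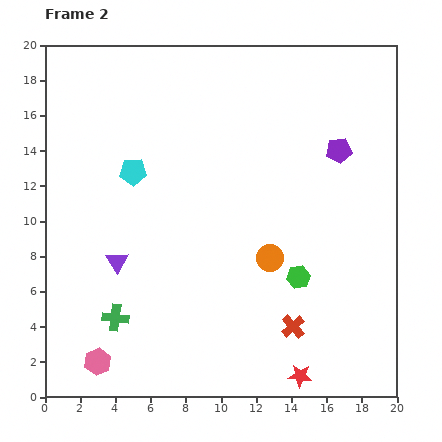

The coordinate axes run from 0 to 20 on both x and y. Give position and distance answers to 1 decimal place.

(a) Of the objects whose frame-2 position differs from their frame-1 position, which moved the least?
the cyan pentagon

(moved 1.5)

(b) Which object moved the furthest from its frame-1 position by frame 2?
the green cross

(moved 7.9; next 7.3)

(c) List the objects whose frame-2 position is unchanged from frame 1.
the red cross, the purple pentagon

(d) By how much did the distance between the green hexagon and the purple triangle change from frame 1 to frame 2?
+5.9

Distance in frame 1: 4.4. Distance in frame 2: 10.3.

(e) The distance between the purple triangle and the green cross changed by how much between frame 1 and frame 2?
-6.1

Distance in frame 1: 9.3. Distance in frame 2: 3.2.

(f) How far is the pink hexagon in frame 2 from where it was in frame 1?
4.8

The pink hexagon moved from (7.5, 3.7) to (3.0, 2.0), a distance of √(4.5² + 1.7²) ≈ 4.8.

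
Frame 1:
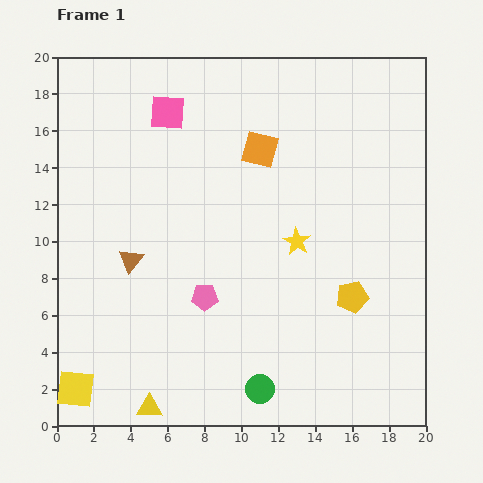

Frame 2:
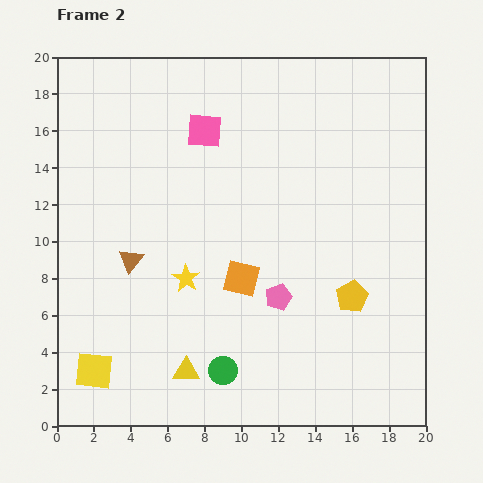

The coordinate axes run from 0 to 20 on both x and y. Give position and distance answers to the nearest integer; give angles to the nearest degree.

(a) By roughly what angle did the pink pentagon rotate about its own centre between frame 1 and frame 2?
20° counter-clockwise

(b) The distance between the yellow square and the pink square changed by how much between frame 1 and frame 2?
-2

Distance in frame 1: 16. Distance in frame 2: 14.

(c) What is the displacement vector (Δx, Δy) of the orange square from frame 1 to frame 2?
(-1, -7)

The orange square was at (11, 15) in frame 1 and (10, 8) in frame 2.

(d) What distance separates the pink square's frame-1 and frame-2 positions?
2

The pink square moved from (6, 17) to (8, 16), a distance of √(2² + 1²) ≈ 2.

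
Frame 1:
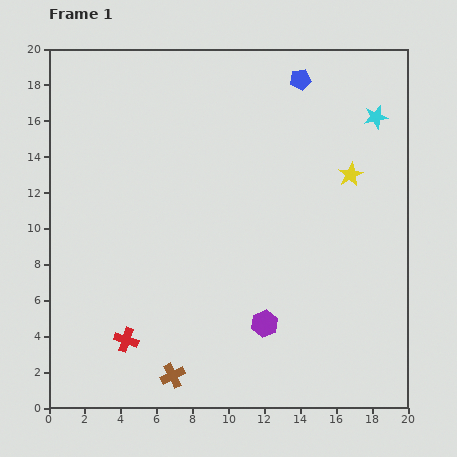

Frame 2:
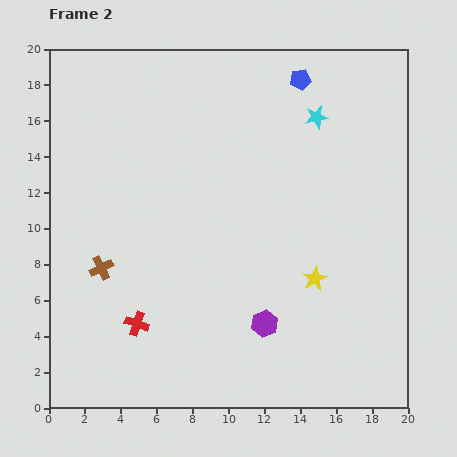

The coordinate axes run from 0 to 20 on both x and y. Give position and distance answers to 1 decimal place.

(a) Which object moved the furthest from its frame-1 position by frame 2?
the brown cross

(moved 7.2; next 6.1)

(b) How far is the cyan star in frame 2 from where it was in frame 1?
3.3

The cyan star moved from (18.2, 16.2) to (14.9, 16.2), a distance of √(3.3² + 0.0²) ≈ 3.3.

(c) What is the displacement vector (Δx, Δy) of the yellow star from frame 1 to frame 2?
(-2.0, -5.8)

The yellow star was at (16.8, 13.0) in frame 1 and (14.8, 7.2) in frame 2.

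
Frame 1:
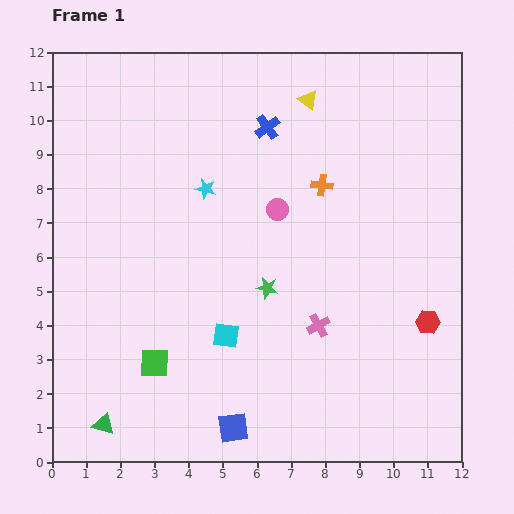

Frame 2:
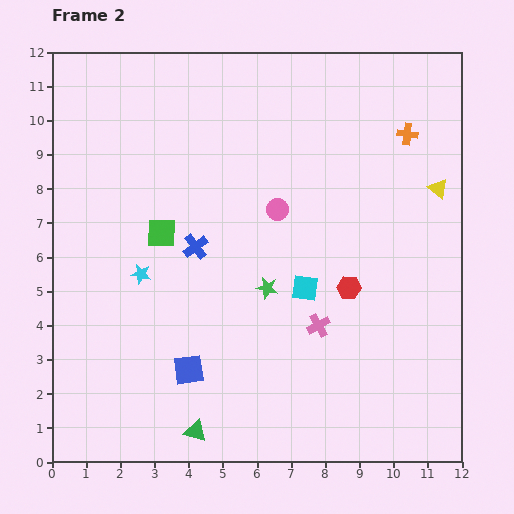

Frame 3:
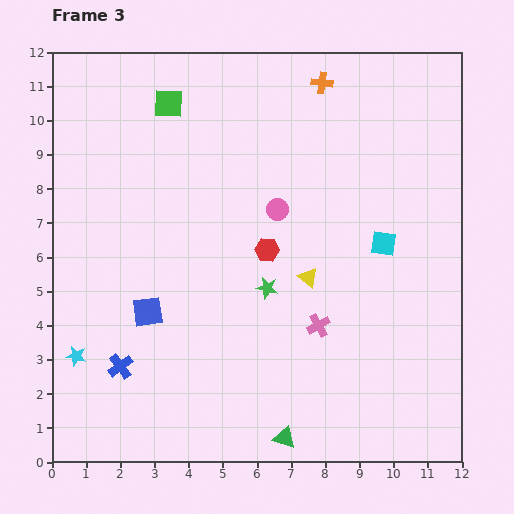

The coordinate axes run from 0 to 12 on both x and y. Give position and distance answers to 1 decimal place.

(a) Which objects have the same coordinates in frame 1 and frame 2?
the pink circle, the pink cross, the green star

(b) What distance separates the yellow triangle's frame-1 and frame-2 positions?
4.6

The yellow triangle moved from (7.5, 10.6) to (11.3, 8.0), a distance of √(3.8² + 2.6²) ≈ 4.6.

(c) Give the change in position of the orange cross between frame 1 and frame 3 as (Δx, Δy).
(0.0, 3.0)

The orange cross was at (7.9, 8.1) in frame 1 and (7.9, 11.1) in frame 3.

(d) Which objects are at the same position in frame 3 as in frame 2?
the pink circle, the pink cross, the green star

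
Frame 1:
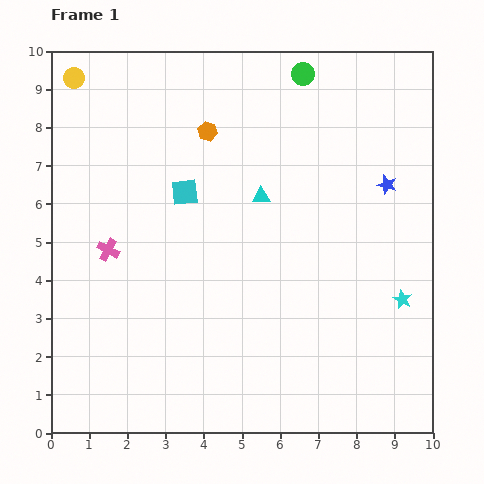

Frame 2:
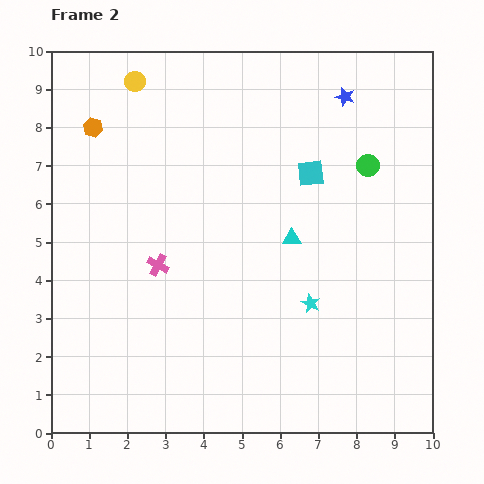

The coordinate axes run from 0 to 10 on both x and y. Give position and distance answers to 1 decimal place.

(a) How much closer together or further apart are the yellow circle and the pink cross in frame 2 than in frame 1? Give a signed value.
+0.2

Distance in frame 1: 4.6. Distance in frame 2: 4.8.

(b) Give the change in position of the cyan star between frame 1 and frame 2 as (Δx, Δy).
(-2.4, -0.1)

The cyan star was at (9.2, 3.5) in frame 1 and (6.8, 3.4) in frame 2.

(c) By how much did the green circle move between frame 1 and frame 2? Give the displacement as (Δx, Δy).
(1.7, -2.4)

The green circle was at (6.6, 9.4) in frame 1 and (8.3, 7.0) in frame 2.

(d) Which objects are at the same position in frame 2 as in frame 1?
none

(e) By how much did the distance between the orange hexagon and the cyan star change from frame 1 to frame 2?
+0.6

Distance in frame 1: 6.7. Distance in frame 2: 7.3.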